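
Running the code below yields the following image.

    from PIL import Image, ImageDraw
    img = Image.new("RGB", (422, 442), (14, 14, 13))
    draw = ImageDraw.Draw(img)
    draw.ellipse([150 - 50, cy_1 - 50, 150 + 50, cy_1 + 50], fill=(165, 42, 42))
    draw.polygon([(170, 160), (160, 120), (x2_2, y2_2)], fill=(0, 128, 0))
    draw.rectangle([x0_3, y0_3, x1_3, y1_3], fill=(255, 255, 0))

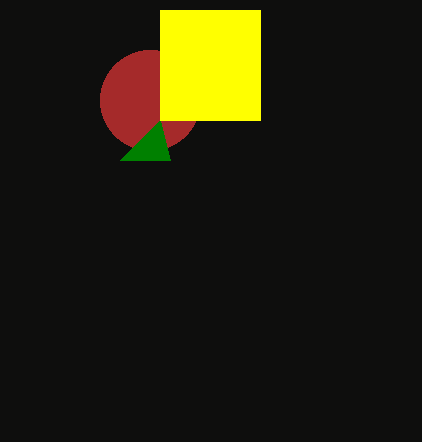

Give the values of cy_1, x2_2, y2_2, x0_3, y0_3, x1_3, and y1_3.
cy_1 = 100
x2_2 = 120
y2_2 = 160
x0_3 = 160
y0_3 = 10
x1_3 = 260
y1_3 = 120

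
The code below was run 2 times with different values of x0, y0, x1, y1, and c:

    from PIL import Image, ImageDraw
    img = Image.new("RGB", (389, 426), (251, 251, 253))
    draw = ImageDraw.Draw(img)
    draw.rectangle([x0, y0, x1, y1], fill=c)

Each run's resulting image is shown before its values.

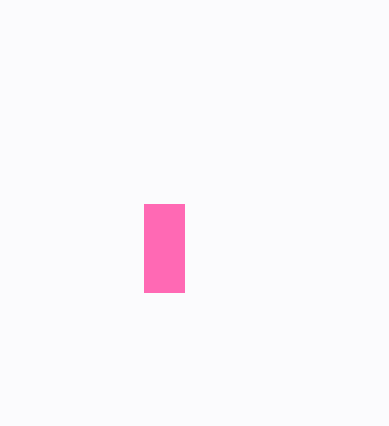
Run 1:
x0 = 144; y0 = 204; x1 = 184; y1 = 292; c = 'hotpink'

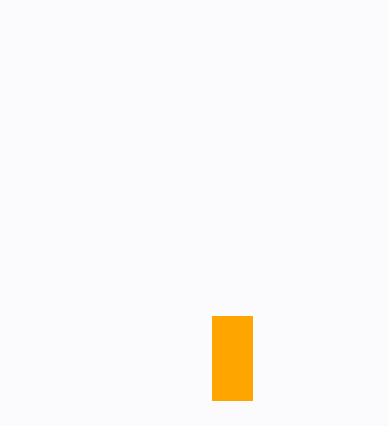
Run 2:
x0 = 212
y0 = 316
x1 = 252
y1 = 400
c = 'orange'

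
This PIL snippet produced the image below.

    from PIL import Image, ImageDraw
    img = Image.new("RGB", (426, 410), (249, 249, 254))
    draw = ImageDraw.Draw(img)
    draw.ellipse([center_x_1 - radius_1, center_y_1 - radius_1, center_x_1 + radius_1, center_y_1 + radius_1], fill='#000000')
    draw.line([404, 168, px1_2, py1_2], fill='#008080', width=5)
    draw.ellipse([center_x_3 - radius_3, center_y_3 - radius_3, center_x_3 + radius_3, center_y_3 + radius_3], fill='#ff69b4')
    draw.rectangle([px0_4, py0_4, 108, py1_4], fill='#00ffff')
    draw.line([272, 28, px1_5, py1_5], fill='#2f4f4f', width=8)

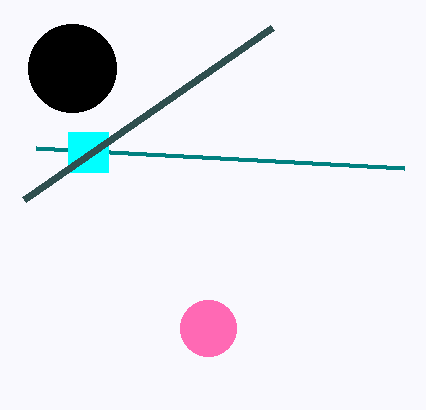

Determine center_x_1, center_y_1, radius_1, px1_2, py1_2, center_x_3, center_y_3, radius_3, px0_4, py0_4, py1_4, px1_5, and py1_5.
center_x_1 = 72, center_y_1 = 68, radius_1 = 44, px1_2 = 36, py1_2 = 148, center_x_3 = 208, center_y_3 = 328, radius_3 = 28, px0_4 = 68, py0_4 = 132, py1_4 = 172, px1_5 = 24, py1_5 = 200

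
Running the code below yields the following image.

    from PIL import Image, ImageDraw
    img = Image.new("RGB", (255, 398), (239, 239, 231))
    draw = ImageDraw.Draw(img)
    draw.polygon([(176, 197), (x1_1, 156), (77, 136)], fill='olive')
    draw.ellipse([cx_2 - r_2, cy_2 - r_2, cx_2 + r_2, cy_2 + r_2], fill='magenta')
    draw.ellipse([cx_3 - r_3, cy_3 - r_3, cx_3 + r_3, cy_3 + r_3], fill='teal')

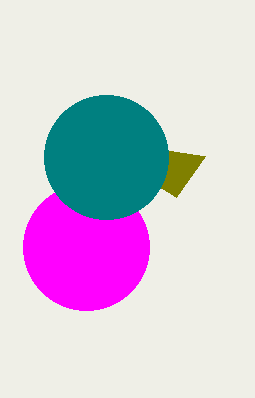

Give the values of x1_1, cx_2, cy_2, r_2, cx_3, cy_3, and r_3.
x1_1 = 205
cx_2 = 86
cy_2 = 247
r_2 = 63
cx_3 = 106
cy_3 = 157
r_3 = 62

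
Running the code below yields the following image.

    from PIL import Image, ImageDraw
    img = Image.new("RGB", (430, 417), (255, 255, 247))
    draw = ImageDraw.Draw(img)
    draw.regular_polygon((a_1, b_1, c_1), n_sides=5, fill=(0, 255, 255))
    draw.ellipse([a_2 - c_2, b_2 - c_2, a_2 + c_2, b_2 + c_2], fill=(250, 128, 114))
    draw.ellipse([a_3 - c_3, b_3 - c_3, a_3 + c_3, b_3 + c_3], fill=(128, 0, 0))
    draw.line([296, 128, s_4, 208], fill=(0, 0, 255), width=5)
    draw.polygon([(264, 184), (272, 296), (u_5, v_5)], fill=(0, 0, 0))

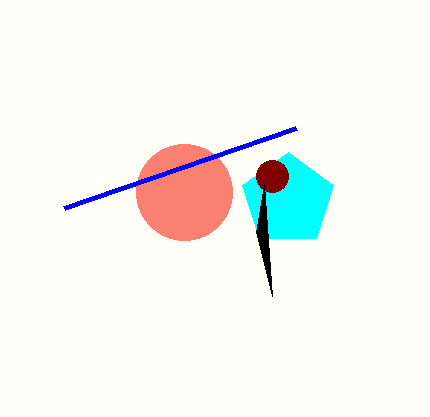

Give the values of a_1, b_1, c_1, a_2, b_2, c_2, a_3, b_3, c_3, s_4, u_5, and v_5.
a_1 = 288
b_1 = 200
c_1 = 48
a_2 = 184
b_2 = 192
c_2 = 48
a_3 = 272
b_3 = 176
c_3 = 16
s_4 = 64
u_5 = 256
v_5 = 232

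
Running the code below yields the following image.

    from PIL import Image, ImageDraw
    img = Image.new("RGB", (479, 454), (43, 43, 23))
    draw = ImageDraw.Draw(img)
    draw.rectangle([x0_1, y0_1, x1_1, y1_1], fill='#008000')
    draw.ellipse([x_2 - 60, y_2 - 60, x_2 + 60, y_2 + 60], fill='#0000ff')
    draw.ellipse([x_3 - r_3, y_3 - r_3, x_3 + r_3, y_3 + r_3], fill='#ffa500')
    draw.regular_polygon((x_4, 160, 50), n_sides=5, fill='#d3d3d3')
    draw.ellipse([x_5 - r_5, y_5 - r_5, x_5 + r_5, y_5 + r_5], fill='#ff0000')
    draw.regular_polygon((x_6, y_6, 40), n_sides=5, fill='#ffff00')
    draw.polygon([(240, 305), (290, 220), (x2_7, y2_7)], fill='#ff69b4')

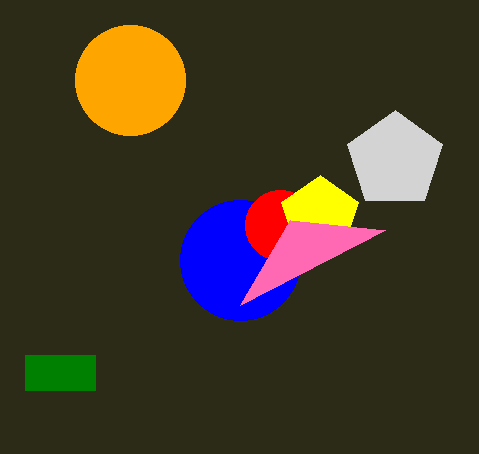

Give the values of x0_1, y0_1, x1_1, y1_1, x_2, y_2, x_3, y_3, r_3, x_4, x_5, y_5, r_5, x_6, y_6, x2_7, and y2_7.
x0_1 = 25
y0_1 = 355
x1_1 = 95
y1_1 = 390
x_2 = 240
y_2 = 260
x_3 = 130
y_3 = 80
r_3 = 55
x_4 = 395
x_5 = 280
y_5 = 225
r_5 = 35
x_6 = 320
y_6 = 215
x2_7 = 385
y2_7 = 230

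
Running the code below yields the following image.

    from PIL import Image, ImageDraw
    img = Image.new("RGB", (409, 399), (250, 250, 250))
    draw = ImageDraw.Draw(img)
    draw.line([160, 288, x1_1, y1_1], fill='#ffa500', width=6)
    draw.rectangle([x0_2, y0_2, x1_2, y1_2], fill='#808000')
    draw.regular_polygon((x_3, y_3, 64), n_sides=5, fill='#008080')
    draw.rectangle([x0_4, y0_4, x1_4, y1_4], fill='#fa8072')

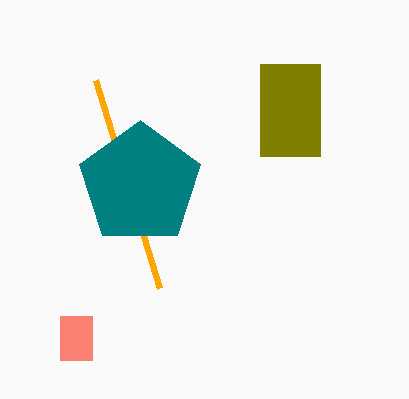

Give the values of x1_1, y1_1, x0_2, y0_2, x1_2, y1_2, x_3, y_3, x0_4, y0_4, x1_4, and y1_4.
x1_1 = 96; y1_1 = 80; x0_2 = 260; y0_2 = 64; x1_2 = 320; y1_2 = 156; x_3 = 140; y_3 = 184; x0_4 = 60; y0_4 = 316; x1_4 = 92; y1_4 = 360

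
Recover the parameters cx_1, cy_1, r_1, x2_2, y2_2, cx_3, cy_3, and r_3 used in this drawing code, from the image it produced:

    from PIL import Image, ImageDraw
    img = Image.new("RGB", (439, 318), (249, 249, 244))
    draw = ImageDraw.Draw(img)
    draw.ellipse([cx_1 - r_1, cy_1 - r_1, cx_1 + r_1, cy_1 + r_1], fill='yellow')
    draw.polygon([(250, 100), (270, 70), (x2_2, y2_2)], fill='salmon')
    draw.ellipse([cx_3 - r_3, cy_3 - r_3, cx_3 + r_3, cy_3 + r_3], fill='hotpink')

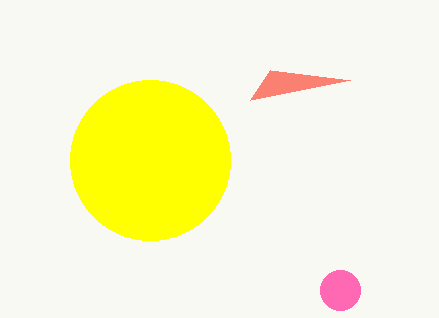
cx_1 = 150
cy_1 = 160
r_1 = 80
x2_2 = 350
y2_2 = 80
cx_3 = 340
cy_3 = 290
r_3 = 20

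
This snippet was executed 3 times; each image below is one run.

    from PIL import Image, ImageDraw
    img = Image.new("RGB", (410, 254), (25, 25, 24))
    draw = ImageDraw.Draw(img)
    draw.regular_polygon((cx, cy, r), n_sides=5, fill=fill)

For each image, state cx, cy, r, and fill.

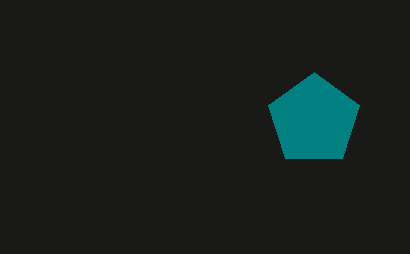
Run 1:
cx = 314; cy = 120; r = 48; fill = 'teal'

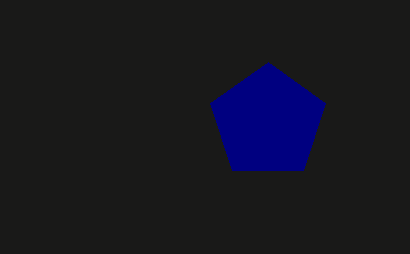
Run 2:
cx = 268; cy = 122; r = 60; fill = 'navy'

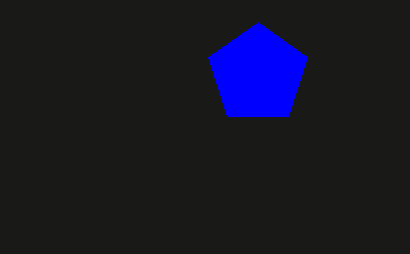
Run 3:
cx = 258; cy = 74; r = 52; fill = 'blue'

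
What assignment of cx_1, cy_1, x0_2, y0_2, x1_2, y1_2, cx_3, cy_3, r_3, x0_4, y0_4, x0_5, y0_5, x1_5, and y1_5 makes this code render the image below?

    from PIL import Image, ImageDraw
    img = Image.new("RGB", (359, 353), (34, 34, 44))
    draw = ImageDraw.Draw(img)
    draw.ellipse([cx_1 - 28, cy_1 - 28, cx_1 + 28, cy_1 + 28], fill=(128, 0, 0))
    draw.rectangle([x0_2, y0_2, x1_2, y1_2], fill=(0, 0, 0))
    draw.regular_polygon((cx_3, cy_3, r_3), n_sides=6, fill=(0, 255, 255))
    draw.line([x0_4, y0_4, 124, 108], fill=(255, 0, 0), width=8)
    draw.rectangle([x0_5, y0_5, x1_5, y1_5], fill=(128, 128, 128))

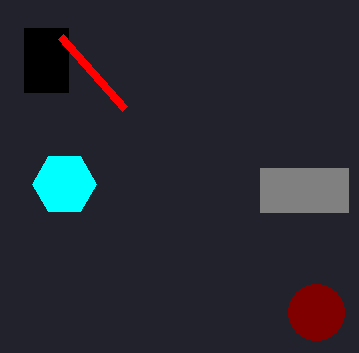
cx_1 = 316
cy_1 = 312
x0_2 = 24
y0_2 = 28
x1_2 = 68
y1_2 = 92
cx_3 = 64
cy_3 = 184
r_3 = 32
x0_4 = 60
y0_4 = 36
x0_5 = 260
y0_5 = 168
x1_5 = 348
y1_5 = 212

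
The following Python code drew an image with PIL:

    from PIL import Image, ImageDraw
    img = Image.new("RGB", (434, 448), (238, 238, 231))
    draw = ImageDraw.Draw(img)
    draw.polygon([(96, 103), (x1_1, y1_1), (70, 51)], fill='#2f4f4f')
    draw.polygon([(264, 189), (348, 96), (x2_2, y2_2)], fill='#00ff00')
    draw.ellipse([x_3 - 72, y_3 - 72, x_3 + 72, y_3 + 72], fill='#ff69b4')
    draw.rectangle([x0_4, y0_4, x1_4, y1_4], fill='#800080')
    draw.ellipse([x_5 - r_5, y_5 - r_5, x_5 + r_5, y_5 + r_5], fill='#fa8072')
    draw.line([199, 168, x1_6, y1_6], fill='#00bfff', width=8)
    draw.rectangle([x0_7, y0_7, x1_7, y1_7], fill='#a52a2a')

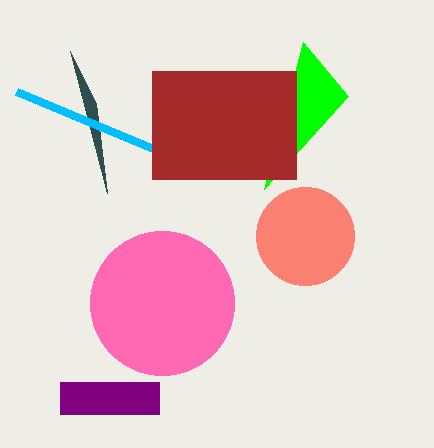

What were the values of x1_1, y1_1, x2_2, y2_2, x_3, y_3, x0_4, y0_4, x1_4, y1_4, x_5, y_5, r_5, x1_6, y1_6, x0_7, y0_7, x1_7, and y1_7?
x1_1 = 107, y1_1 = 193, x2_2 = 303, y2_2 = 42, x_3 = 162, y_3 = 303, x0_4 = 60, y0_4 = 382, x1_4 = 159, y1_4 = 414, x_5 = 305, y_5 = 236, r_5 = 49, x1_6 = 17, y1_6 = 92, x0_7 = 152, y0_7 = 71, x1_7 = 296, y1_7 = 179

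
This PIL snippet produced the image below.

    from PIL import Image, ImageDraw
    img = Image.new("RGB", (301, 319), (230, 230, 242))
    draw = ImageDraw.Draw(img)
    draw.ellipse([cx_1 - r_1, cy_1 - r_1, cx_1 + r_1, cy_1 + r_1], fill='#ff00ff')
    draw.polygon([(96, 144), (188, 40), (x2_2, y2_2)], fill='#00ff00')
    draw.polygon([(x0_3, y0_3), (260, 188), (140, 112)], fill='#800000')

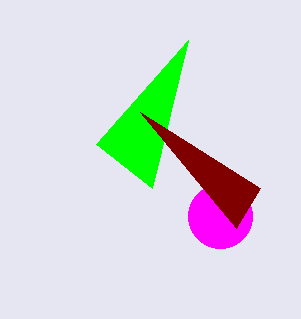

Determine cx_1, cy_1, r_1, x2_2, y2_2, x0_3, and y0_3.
cx_1 = 220
cy_1 = 216
r_1 = 32
x2_2 = 152
y2_2 = 188
x0_3 = 236
y0_3 = 228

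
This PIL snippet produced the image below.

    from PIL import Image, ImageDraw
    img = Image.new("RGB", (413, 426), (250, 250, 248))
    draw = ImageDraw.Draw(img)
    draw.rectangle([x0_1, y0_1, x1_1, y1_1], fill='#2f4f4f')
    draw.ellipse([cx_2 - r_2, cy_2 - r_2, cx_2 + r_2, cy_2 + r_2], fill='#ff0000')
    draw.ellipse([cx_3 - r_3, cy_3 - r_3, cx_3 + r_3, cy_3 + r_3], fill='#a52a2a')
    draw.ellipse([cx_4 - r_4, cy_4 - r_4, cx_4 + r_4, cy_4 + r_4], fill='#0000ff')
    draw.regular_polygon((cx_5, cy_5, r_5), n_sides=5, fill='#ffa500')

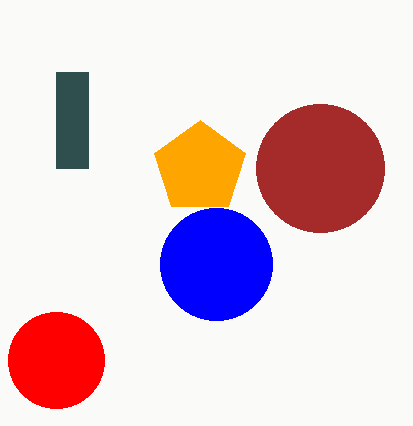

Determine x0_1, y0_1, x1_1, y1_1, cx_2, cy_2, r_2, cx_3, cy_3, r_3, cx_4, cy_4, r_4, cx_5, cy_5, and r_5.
x0_1 = 56; y0_1 = 72; x1_1 = 88; y1_1 = 168; cx_2 = 56; cy_2 = 360; r_2 = 48; cx_3 = 320; cy_3 = 168; r_3 = 64; cx_4 = 216; cy_4 = 264; r_4 = 56; cx_5 = 200; cy_5 = 168; r_5 = 48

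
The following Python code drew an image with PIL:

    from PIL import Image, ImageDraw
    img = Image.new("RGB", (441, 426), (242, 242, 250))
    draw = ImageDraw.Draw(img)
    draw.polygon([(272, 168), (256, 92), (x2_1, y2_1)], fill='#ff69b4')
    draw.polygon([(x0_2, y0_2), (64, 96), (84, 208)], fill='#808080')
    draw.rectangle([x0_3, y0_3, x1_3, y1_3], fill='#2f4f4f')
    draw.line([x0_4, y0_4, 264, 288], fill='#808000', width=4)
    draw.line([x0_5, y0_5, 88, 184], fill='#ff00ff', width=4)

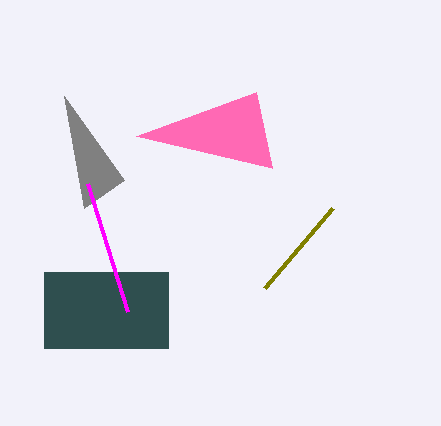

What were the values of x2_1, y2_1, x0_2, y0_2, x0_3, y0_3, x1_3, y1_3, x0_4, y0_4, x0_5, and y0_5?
x2_1 = 136
y2_1 = 136
x0_2 = 124
y0_2 = 180
x0_3 = 44
y0_3 = 272
x1_3 = 168
y1_3 = 348
x0_4 = 332
y0_4 = 208
x0_5 = 128
y0_5 = 312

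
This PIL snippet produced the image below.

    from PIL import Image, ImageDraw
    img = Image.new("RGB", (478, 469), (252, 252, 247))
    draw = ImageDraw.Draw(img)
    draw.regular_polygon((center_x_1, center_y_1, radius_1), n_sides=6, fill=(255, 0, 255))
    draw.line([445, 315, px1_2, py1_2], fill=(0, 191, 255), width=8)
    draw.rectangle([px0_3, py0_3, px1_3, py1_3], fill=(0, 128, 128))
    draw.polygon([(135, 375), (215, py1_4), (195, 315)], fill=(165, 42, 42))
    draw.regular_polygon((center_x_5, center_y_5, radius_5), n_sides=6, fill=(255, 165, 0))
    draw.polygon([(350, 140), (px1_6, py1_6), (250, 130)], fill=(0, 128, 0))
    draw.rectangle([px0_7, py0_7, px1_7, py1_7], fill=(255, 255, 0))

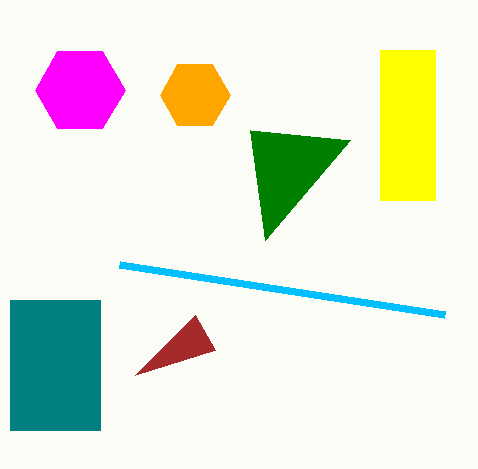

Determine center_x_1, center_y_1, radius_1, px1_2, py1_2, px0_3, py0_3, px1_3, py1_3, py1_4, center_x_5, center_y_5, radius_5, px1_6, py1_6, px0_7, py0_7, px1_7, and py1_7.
center_x_1 = 80, center_y_1 = 90, radius_1 = 45, px1_2 = 120, py1_2 = 265, px0_3 = 10, py0_3 = 300, px1_3 = 100, py1_3 = 430, py1_4 = 350, center_x_5 = 195, center_y_5 = 95, radius_5 = 35, px1_6 = 265, py1_6 = 240, px0_7 = 380, py0_7 = 50, px1_7 = 435, py1_7 = 200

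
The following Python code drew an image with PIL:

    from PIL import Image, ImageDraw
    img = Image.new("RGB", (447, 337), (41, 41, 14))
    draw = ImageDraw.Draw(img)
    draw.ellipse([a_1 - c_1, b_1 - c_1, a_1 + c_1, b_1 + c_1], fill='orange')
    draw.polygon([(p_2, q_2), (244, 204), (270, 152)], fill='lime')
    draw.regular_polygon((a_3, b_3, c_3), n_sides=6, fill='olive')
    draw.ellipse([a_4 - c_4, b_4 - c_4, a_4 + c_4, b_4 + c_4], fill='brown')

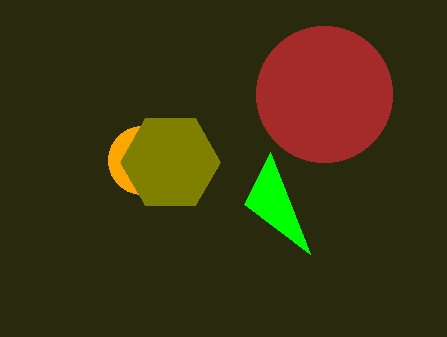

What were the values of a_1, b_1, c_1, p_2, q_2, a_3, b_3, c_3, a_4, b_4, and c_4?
a_1 = 142, b_1 = 160, c_1 = 34, p_2 = 310, q_2 = 254, a_3 = 170, b_3 = 162, c_3 = 50, a_4 = 324, b_4 = 94, c_4 = 68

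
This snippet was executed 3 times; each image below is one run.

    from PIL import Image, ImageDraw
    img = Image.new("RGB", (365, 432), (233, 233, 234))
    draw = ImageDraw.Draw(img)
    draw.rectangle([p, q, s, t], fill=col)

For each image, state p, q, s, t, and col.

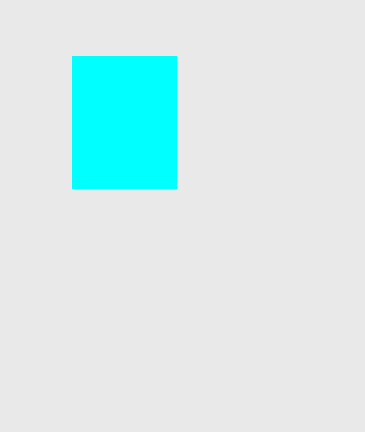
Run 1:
p = 72
q = 56
s = 176
t = 188
col = 'cyan'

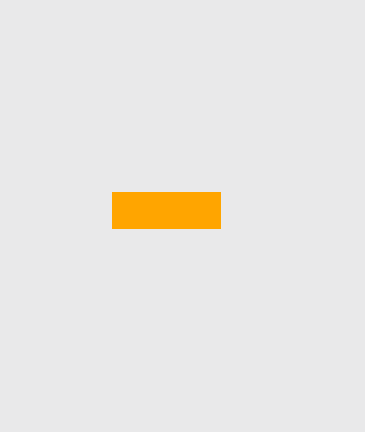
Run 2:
p = 112, q = 192, s = 220, t = 228, col = 'orange'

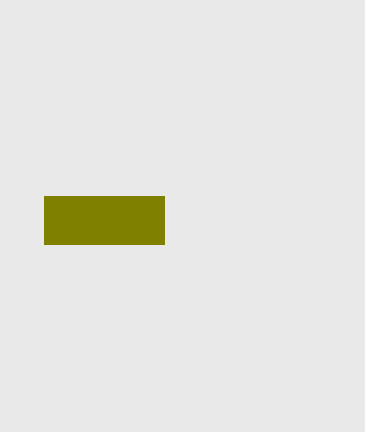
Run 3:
p = 44; q = 196; s = 164; t = 244; col = 'olive'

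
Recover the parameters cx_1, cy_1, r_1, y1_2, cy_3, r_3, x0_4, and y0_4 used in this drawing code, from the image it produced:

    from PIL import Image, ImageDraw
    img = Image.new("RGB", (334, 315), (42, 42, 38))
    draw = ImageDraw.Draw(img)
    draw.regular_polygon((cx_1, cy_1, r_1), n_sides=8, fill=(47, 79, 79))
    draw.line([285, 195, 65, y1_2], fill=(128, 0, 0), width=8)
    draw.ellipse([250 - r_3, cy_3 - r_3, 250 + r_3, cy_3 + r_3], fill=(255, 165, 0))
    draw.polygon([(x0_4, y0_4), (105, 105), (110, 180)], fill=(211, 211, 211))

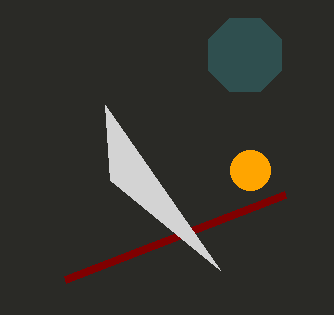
cx_1 = 245
cy_1 = 55
r_1 = 40
y1_2 = 280
cy_3 = 170
r_3 = 20
x0_4 = 220
y0_4 = 270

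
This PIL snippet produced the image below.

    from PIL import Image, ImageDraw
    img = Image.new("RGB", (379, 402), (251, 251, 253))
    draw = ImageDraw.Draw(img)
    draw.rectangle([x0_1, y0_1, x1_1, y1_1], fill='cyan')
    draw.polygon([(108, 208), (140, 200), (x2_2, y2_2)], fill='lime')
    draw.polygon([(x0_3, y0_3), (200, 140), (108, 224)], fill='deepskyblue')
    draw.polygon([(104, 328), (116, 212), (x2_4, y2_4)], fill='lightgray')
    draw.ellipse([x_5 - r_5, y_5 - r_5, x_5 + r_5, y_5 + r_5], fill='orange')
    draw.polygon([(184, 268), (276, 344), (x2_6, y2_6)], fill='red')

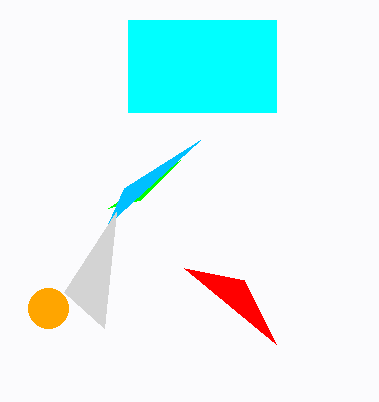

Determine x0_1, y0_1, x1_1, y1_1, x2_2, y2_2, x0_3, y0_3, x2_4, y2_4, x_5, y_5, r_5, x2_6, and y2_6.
x0_1 = 128
y0_1 = 20
x1_1 = 276
y1_1 = 112
x2_2 = 180
y2_2 = 160
x0_3 = 124
y0_3 = 188
x2_4 = 64
y2_4 = 292
x_5 = 48
y_5 = 308
r_5 = 20
x2_6 = 244
y2_6 = 280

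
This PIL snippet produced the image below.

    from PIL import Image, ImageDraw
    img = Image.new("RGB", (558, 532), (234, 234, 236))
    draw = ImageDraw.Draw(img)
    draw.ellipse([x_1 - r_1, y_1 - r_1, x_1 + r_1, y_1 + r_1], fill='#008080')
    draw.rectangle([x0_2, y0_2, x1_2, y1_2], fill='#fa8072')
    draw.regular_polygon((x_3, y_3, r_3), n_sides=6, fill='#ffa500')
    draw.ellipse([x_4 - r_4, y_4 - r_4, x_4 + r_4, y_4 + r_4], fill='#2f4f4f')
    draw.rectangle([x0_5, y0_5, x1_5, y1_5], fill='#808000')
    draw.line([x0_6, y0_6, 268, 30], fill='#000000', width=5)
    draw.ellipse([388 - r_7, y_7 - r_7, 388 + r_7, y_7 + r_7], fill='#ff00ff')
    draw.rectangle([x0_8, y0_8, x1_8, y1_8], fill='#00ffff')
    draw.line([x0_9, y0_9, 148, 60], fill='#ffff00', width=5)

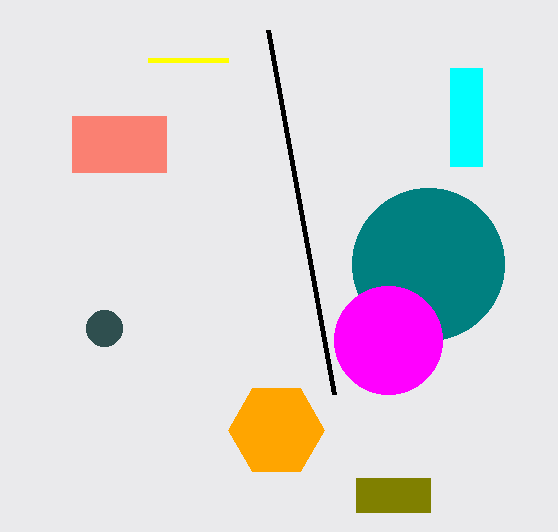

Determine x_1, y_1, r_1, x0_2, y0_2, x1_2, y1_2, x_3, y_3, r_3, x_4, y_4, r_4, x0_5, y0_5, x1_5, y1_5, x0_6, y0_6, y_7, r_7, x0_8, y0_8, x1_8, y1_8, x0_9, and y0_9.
x_1 = 428, y_1 = 264, r_1 = 76, x0_2 = 72, y0_2 = 116, x1_2 = 166, y1_2 = 172, x_3 = 276, y_3 = 430, r_3 = 48, x_4 = 104, y_4 = 328, r_4 = 18, x0_5 = 356, y0_5 = 478, x1_5 = 430, y1_5 = 512, x0_6 = 334, y0_6 = 394, y_7 = 340, r_7 = 54, x0_8 = 450, y0_8 = 68, x1_8 = 482, y1_8 = 166, x0_9 = 228, y0_9 = 60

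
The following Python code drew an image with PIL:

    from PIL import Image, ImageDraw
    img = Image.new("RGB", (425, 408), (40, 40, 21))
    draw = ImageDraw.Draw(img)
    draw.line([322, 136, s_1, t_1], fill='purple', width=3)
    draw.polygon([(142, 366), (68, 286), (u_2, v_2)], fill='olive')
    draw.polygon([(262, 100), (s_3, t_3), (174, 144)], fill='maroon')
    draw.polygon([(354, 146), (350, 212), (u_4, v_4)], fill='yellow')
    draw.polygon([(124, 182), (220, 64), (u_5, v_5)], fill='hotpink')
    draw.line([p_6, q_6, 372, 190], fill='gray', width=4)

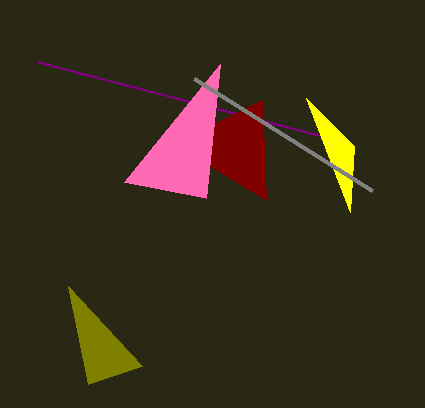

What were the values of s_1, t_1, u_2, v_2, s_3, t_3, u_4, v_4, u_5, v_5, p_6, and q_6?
s_1 = 38
t_1 = 62
u_2 = 88
v_2 = 384
s_3 = 266
t_3 = 200
u_4 = 306
v_4 = 98
u_5 = 206
v_5 = 198
p_6 = 194
q_6 = 78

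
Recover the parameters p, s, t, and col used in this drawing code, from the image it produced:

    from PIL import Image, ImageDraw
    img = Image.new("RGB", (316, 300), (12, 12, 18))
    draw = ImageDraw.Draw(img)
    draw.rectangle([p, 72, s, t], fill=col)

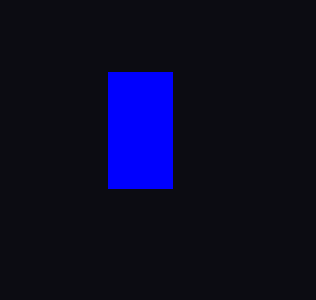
p = 108, s = 172, t = 188, col = 'blue'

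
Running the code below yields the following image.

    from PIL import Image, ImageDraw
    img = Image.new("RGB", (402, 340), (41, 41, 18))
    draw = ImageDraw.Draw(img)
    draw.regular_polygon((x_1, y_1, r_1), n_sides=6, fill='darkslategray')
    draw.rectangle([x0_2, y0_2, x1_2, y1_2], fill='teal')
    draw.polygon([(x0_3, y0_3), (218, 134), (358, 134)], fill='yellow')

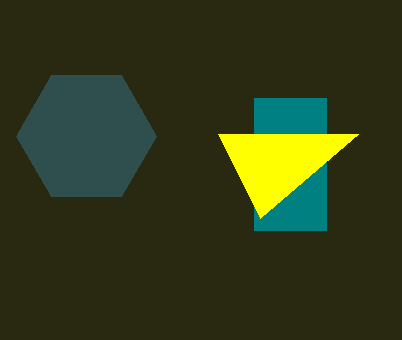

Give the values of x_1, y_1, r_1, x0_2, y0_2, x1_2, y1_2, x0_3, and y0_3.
x_1 = 86; y_1 = 136; r_1 = 70; x0_2 = 254; y0_2 = 98; x1_2 = 326; y1_2 = 230; x0_3 = 260; y0_3 = 218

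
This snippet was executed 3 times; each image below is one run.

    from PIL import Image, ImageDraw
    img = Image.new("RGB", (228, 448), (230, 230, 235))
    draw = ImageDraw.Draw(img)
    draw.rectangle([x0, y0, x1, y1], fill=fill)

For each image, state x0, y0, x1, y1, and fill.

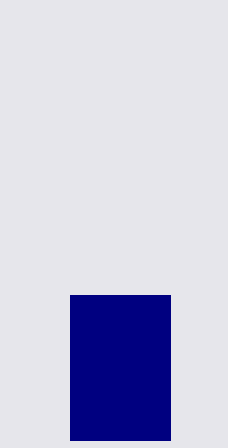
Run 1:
x0 = 70; y0 = 295; x1 = 170; y1 = 440; fill = 'navy'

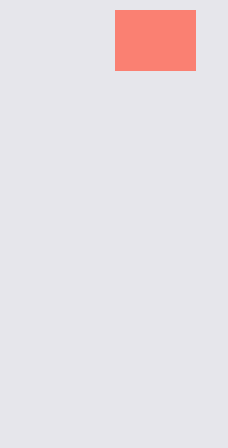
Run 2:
x0 = 115; y0 = 10; x1 = 195; y1 = 70; fill = 'salmon'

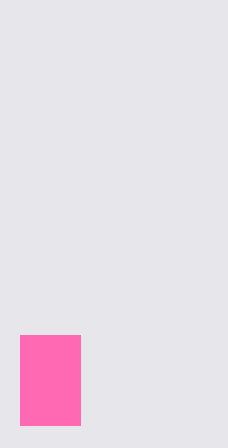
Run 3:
x0 = 20, y0 = 335, x1 = 80, y1 = 425, fill = 'hotpink'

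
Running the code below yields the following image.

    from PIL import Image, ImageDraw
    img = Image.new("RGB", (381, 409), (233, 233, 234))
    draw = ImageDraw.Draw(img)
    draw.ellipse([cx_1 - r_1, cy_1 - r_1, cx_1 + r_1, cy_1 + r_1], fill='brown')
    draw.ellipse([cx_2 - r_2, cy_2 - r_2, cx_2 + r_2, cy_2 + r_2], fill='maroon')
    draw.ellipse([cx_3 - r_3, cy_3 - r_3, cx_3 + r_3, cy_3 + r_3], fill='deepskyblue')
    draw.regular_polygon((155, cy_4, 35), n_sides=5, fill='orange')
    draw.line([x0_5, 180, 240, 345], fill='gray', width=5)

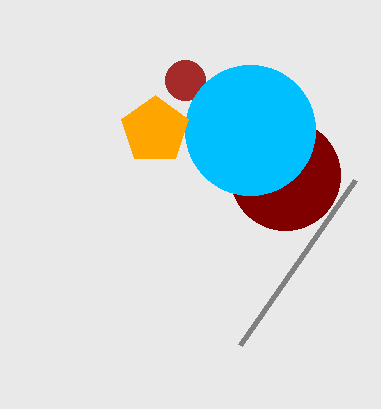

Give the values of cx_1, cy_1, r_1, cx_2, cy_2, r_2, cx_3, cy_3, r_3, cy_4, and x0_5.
cx_1 = 185
cy_1 = 80
r_1 = 20
cx_2 = 285
cy_2 = 175
r_2 = 55
cx_3 = 250
cy_3 = 130
r_3 = 65
cy_4 = 130
x0_5 = 355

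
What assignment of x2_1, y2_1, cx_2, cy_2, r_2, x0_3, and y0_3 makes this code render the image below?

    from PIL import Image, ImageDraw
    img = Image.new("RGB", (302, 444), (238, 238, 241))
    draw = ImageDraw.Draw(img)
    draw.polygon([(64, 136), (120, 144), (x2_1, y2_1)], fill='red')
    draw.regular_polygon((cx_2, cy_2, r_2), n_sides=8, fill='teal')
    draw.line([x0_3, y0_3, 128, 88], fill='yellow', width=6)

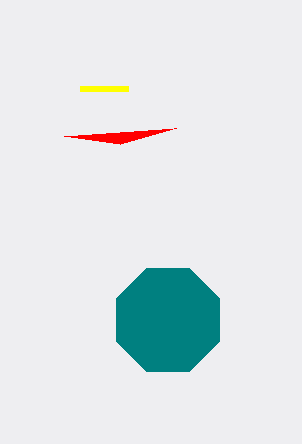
x2_1 = 176; y2_1 = 128; cx_2 = 168; cy_2 = 320; r_2 = 56; x0_3 = 80; y0_3 = 88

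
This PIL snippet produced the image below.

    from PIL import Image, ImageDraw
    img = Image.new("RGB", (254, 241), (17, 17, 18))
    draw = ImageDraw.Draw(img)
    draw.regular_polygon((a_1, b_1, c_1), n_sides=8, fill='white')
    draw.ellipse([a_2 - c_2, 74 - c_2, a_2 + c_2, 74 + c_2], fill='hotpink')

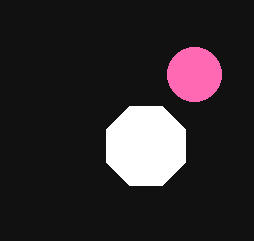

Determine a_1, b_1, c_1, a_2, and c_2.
a_1 = 146
b_1 = 146
c_1 = 43
a_2 = 194
c_2 = 27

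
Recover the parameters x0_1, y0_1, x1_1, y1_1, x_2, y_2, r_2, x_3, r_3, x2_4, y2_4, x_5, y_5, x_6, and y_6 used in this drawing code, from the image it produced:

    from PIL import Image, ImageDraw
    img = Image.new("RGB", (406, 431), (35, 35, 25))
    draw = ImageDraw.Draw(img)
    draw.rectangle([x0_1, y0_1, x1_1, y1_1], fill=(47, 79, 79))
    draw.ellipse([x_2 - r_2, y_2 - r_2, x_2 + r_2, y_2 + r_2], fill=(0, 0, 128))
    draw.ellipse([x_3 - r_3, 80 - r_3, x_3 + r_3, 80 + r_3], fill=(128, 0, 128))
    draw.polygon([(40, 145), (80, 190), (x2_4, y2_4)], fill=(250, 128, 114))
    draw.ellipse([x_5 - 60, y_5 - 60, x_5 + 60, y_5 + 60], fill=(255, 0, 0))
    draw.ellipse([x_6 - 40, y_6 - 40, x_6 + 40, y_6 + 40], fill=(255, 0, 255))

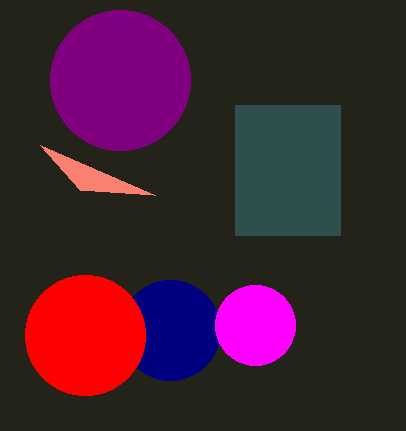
x0_1 = 235, y0_1 = 105, x1_1 = 340, y1_1 = 235, x_2 = 170, y_2 = 330, r_2 = 50, x_3 = 120, r_3 = 70, x2_4 = 155, y2_4 = 195, x_5 = 85, y_5 = 335, x_6 = 255, y_6 = 325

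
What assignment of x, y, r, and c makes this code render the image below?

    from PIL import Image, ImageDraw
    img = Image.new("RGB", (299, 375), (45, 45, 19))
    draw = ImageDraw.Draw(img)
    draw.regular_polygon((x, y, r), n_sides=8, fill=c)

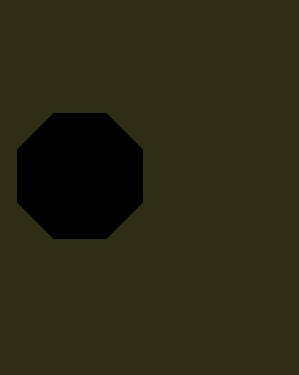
x = 80; y = 176; r = 68; c = 'black'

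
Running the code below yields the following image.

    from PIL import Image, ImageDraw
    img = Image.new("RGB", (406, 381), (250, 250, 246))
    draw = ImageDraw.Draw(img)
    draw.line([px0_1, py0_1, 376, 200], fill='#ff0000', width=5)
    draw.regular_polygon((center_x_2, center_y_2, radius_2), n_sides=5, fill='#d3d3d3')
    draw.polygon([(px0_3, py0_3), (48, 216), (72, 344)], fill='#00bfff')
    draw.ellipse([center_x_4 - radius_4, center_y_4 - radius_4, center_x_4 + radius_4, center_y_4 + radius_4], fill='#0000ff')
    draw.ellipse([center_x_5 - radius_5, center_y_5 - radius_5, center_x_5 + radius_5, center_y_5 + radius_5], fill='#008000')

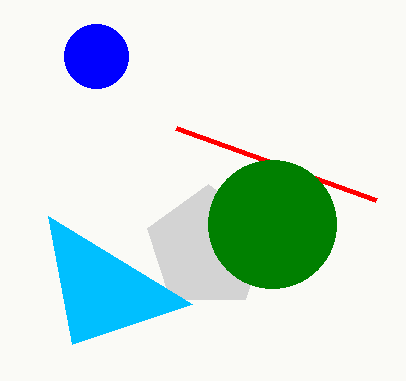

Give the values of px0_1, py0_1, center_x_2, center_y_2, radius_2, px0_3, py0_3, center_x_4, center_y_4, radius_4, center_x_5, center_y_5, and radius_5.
px0_1 = 176
py0_1 = 128
center_x_2 = 208
center_y_2 = 248
radius_2 = 64
px0_3 = 192
py0_3 = 304
center_x_4 = 96
center_y_4 = 56
radius_4 = 32
center_x_5 = 272
center_y_5 = 224
radius_5 = 64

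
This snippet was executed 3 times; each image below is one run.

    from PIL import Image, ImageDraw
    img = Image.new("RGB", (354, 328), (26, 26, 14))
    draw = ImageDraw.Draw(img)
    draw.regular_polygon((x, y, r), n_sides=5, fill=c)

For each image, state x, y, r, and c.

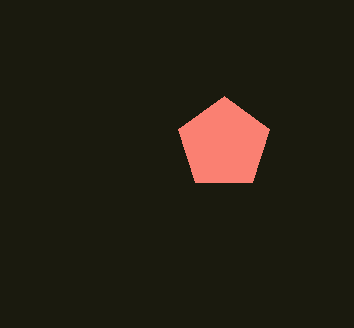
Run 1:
x = 224; y = 144; r = 48; c = 'salmon'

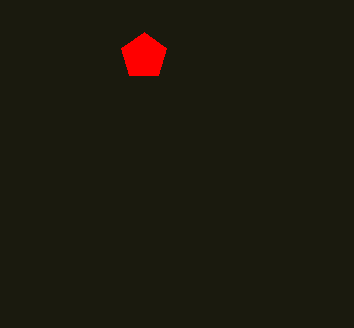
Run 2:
x = 144
y = 56
r = 24
c = 'red'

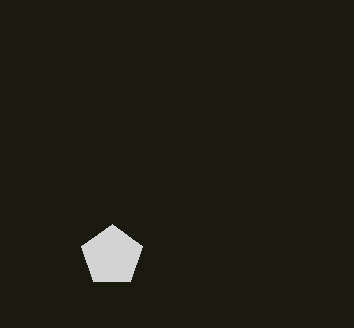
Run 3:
x = 112
y = 256
r = 32
c = 'lightgray'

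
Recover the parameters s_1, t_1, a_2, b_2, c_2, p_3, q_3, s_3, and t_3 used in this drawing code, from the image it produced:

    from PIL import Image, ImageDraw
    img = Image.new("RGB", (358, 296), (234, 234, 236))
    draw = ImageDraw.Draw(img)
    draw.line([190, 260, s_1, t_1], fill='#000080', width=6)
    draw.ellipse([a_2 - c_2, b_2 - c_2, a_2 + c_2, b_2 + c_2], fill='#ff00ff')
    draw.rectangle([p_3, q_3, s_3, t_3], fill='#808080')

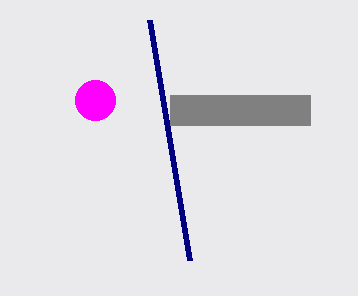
s_1 = 150; t_1 = 20; a_2 = 95; b_2 = 100; c_2 = 20; p_3 = 170; q_3 = 95; s_3 = 310; t_3 = 125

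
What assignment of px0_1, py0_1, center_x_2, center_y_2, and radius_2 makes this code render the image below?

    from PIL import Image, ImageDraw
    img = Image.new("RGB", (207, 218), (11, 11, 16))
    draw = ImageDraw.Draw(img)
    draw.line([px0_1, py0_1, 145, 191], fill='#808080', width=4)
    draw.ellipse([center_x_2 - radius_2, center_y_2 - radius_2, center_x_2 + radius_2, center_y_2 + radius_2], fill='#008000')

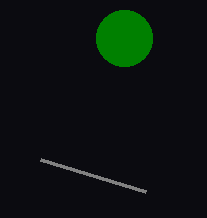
px0_1 = 40; py0_1 = 159; center_x_2 = 124; center_y_2 = 38; radius_2 = 28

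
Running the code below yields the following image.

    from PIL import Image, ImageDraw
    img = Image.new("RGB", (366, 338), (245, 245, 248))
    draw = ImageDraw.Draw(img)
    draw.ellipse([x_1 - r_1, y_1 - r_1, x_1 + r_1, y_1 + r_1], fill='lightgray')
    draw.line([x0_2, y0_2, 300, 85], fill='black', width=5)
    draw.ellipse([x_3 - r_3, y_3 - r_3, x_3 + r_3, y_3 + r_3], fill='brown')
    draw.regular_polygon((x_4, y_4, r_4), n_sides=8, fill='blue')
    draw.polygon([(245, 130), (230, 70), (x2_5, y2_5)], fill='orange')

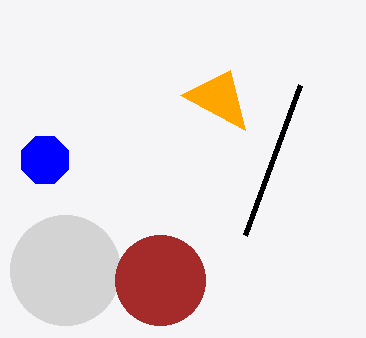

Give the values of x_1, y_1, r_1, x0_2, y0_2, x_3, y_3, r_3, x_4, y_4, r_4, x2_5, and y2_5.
x_1 = 65; y_1 = 270; r_1 = 55; x0_2 = 245; y0_2 = 235; x_3 = 160; y_3 = 280; r_3 = 45; x_4 = 45; y_4 = 160; r_4 = 25; x2_5 = 180; y2_5 = 95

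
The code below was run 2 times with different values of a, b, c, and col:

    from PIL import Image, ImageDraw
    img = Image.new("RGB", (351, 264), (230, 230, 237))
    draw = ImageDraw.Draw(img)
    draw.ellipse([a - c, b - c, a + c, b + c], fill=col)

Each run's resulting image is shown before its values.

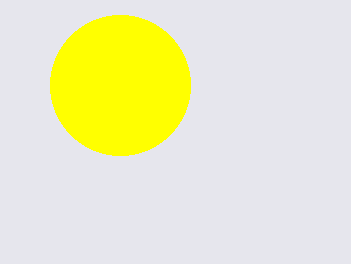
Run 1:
a = 120
b = 85
c = 70
col = 'yellow'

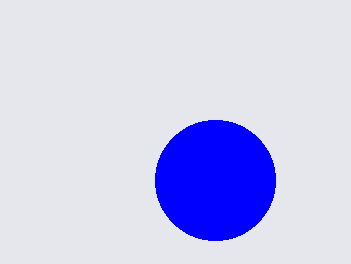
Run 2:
a = 215, b = 180, c = 60, col = 'blue'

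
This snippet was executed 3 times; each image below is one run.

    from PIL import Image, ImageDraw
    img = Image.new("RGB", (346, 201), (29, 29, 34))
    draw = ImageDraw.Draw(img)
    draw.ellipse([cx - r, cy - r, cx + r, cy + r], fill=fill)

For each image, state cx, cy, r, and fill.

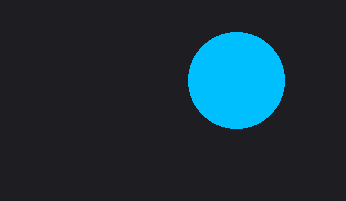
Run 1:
cx = 236, cy = 80, r = 48, fill = 'deepskyblue'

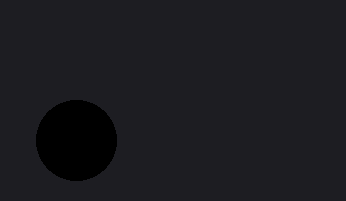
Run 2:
cx = 76, cy = 140, r = 40, fill = 'black'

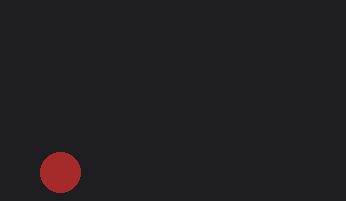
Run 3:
cx = 60, cy = 172, r = 20, fill = 'brown'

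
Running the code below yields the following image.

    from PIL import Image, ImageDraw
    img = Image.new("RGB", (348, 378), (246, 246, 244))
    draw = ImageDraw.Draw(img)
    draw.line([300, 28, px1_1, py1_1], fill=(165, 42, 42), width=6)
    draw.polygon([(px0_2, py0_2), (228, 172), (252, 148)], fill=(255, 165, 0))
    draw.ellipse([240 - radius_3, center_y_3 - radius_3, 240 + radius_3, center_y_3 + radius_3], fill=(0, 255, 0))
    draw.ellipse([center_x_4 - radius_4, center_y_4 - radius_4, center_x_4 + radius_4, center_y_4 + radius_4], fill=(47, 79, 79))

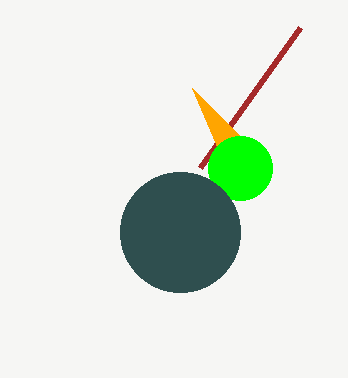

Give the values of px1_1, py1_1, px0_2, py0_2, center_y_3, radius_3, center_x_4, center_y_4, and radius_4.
px1_1 = 200; py1_1 = 168; px0_2 = 192; py0_2 = 88; center_y_3 = 168; radius_3 = 32; center_x_4 = 180; center_y_4 = 232; radius_4 = 60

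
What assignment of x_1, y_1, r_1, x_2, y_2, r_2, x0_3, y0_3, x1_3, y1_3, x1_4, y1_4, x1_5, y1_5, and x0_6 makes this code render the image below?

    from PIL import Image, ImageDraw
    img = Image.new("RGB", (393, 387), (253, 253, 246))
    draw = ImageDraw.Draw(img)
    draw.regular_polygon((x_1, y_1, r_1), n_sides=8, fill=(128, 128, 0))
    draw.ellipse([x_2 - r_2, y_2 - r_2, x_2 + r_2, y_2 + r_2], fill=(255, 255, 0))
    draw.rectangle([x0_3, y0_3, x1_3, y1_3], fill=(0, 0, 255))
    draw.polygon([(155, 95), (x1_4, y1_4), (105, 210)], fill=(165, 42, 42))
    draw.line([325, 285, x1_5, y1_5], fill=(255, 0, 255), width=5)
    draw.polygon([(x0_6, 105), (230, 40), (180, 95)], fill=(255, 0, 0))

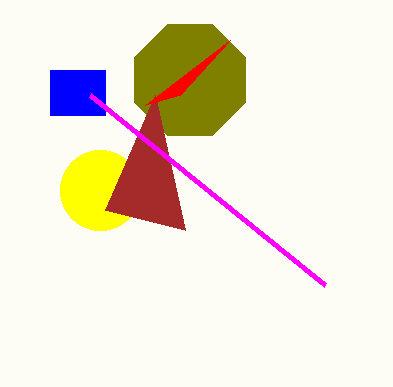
x_1 = 190; y_1 = 80; r_1 = 60; x_2 = 100; y_2 = 190; r_2 = 40; x0_3 = 50; y0_3 = 70; x1_3 = 105; y1_3 = 115; x1_4 = 185; y1_4 = 230; x1_5 = 90; y1_5 = 95; x0_6 = 145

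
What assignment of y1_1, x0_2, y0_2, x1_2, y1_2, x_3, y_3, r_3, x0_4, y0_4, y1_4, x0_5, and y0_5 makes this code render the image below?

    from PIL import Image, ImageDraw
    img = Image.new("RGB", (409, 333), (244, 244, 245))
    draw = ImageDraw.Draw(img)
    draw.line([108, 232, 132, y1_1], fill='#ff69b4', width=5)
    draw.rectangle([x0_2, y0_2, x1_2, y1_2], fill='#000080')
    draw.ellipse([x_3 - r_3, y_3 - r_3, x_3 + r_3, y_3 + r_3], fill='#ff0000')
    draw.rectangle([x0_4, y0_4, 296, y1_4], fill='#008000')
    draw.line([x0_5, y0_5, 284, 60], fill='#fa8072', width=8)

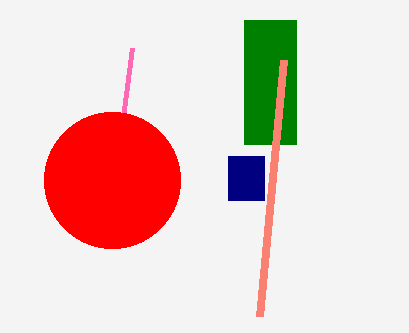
y1_1 = 48; x0_2 = 228; y0_2 = 156; x1_2 = 264; y1_2 = 200; x_3 = 112; y_3 = 180; r_3 = 68; x0_4 = 244; y0_4 = 20; y1_4 = 144; x0_5 = 260; y0_5 = 316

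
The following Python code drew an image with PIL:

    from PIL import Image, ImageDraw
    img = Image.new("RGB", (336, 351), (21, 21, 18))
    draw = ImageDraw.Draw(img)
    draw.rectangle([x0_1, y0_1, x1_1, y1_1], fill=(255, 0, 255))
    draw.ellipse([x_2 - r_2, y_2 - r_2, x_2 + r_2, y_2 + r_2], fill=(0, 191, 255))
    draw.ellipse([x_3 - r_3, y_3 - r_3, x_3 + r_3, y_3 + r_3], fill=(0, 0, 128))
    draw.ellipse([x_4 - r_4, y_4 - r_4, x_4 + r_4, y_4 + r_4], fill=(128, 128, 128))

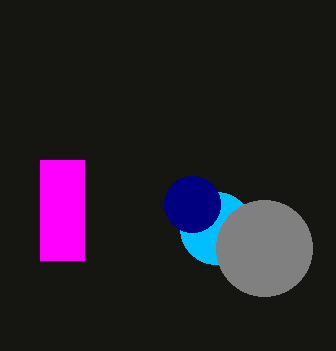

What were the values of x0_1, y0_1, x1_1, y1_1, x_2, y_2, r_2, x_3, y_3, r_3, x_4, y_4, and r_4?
x0_1 = 40; y0_1 = 160; x1_1 = 84; y1_1 = 260; x_2 = 216; y_2 = 228; r_2 = 36; x_3 = 192; y_3 = 204; r_3 = 28; x_4 = 264; y_4 = 248; r_4 = 48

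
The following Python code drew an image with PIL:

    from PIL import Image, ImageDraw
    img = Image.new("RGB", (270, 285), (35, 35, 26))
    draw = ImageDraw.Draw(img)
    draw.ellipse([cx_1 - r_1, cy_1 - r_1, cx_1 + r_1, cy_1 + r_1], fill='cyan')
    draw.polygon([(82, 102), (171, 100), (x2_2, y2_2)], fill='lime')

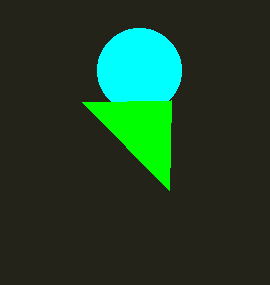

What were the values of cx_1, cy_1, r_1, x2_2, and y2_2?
cx_1 = 139
cy_1 = 70
r_1 = 42
x2_2 = 169
y2_2 = 190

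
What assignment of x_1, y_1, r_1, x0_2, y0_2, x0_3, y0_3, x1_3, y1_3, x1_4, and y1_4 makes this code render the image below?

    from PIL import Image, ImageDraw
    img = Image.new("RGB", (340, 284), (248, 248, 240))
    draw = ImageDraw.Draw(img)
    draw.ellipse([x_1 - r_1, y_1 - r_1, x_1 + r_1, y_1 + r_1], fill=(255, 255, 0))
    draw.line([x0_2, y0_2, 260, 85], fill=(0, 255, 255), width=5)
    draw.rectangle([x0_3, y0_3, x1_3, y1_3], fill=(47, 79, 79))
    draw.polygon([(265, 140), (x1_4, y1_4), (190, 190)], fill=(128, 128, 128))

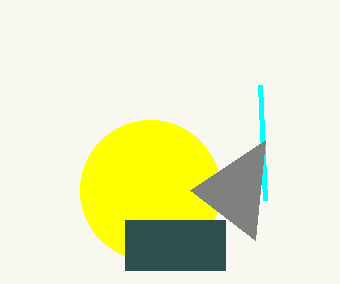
x_1 = 150
y_1 = 190
r_1 = 70
x0_2 = 265
y0_2 = 200
x0_3 = 125
y0_3 = 220
x1_3 = 225
y1_3 = 270
x1_4 = 255
y1_4 = 240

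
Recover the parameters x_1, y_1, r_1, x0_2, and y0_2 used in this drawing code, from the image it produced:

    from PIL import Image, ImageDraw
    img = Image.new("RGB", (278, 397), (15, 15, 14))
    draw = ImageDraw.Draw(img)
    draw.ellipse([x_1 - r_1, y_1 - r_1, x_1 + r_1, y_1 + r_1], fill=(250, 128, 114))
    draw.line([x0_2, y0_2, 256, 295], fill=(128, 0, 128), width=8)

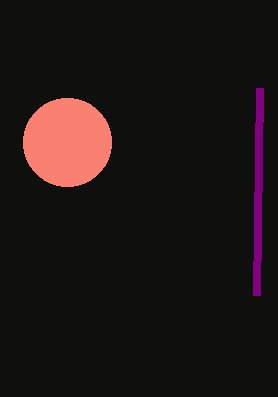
x_1 = 67; y_1 = 142; r_1 = 44; x0_2 = 259; y0_2 = 88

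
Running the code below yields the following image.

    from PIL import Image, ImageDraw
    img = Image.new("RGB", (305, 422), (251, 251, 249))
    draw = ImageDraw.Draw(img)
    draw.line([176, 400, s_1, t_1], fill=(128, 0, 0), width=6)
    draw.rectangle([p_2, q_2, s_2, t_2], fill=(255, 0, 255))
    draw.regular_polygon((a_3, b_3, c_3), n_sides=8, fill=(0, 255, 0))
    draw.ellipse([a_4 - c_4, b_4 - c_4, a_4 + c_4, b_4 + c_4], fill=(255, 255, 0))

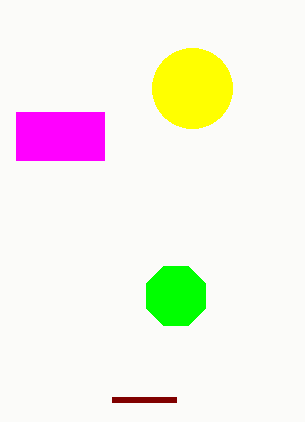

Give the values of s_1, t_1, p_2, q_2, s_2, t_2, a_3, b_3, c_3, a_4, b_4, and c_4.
s_1 = 112, t_1 = 400, p_2 = 16, q_2 = 112, s_2 = 104, t_2 = 160, a_3 = 176, b_3 = 296, c_3 = 32, a_4 = 192, b_4 = 88, c_4 = 40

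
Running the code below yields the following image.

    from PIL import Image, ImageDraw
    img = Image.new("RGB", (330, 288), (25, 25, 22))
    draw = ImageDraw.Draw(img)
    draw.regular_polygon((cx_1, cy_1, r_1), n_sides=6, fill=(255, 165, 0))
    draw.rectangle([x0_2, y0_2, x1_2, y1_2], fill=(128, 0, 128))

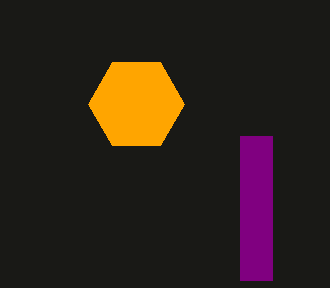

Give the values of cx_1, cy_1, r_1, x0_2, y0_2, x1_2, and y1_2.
cx_1 = 136, cy_1 = 104, r_1 = 48, x0_2 = 240, y0_2 = 136, x1_2 = 272, y1_2 = 280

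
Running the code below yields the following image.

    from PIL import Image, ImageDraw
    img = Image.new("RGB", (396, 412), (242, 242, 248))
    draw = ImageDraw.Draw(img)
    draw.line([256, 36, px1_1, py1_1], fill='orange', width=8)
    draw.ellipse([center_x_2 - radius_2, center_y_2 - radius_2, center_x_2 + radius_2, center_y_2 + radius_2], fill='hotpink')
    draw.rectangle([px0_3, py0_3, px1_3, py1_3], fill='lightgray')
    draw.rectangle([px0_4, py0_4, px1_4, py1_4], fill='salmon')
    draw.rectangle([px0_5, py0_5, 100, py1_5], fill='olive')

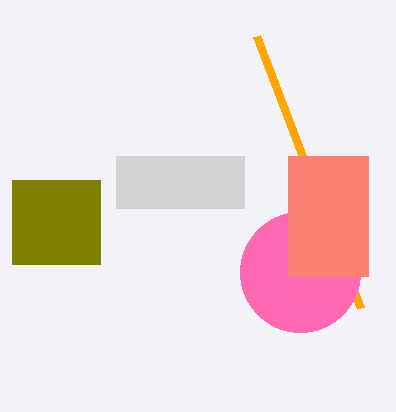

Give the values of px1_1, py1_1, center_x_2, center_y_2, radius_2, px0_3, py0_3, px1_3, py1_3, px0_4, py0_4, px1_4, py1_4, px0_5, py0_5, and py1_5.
px1_1 = 360; py1_1 = 308; center_x_2 = 300; center_y_2 = 272; radius_2 = 60; px0_3 = 116; py0_3 = 156; px1_3 = 244; py1_3 = 208; px0_4 = 288; py0_4 = 156; px1_4 = 368; py1_4 = 276; px0_5 = 12; py0_5 = 180; py1_5 = 264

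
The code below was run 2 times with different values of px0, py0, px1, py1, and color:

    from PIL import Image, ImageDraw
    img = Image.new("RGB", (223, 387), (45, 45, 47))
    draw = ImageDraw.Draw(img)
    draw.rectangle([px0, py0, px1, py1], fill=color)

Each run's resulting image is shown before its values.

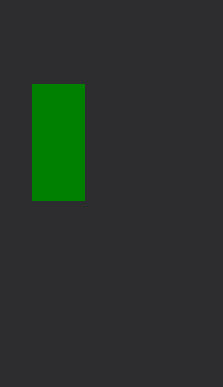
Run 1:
px0 = 32, py0 = 84, px1 = 84, py1 = 200, color = 'green'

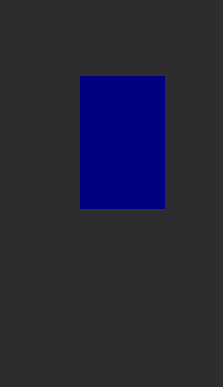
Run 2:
px0 = 80, py0 = 76, px1 = 164, py1 = 208, color = 'navy'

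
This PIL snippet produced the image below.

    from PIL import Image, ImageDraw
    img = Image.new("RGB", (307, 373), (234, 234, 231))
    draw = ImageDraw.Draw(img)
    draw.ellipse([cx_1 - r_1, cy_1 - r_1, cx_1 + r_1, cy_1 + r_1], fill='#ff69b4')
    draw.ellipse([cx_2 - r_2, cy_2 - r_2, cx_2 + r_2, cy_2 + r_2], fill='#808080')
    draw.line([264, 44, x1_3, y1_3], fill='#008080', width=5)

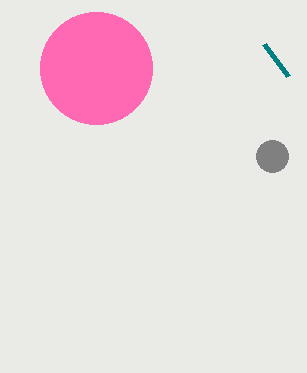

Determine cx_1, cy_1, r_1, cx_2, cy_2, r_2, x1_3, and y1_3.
cx_1 = 96; cy_1 = 68; r_1 = 56; cx_2 = 272; cy_2 = 156; r_2 = 16; x1_3 = 288; y1_3 = 76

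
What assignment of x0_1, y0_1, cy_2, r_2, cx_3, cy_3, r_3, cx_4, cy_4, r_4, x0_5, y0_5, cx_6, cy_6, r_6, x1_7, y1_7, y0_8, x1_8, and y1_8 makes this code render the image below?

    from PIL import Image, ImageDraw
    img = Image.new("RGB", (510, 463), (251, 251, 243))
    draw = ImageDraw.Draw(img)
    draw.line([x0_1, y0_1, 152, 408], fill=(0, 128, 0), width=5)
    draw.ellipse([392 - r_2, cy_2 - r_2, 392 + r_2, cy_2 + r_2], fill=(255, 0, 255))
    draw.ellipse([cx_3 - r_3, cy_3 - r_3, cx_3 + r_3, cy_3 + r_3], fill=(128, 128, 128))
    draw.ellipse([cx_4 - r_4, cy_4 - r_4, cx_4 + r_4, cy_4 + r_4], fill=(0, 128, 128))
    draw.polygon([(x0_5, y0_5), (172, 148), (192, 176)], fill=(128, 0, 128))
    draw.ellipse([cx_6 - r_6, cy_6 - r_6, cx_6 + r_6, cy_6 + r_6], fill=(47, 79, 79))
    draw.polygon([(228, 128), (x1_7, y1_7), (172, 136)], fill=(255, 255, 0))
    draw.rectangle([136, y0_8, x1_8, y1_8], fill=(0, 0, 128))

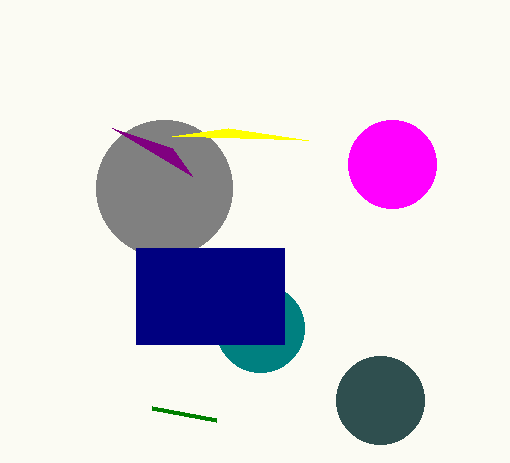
x0_1 = 216
y0_1 = 420
cy_2 = 164
r_2 = 44
cx_3 = 164
cy_3 = 188
r_3 = 68
cx_4 = 260
cy_4 = 328
r_4 = 44
x0_5 = 112
y0_5 = 128
cx_6 = 380
cy_6 = 400
r_6 = 44
x1_7 = 308
y1_7 = 140
y0_8 = 248
x1_8 = 284
y1_8 = 344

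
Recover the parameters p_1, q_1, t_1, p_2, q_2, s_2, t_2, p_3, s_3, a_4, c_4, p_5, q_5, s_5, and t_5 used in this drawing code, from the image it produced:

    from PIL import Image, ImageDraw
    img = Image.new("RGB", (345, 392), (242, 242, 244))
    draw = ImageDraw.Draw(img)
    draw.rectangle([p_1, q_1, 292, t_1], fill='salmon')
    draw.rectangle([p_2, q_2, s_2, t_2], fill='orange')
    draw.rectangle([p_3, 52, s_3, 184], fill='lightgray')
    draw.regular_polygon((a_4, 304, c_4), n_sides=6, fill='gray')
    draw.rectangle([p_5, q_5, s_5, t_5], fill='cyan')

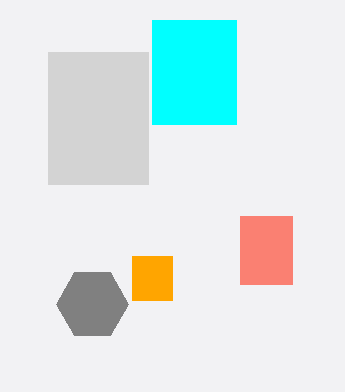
p_1 = 240, q_1 = 216, t_1 = 284, p_2 = 132, q_2 = 256, s_2 = 172, t_2 = 300, p_3 = 48, s_3 = 148, a_4 = 92, c_4 = 36, p_5 = 152, q_5 = 20, s_5 = 236, t_5 = 124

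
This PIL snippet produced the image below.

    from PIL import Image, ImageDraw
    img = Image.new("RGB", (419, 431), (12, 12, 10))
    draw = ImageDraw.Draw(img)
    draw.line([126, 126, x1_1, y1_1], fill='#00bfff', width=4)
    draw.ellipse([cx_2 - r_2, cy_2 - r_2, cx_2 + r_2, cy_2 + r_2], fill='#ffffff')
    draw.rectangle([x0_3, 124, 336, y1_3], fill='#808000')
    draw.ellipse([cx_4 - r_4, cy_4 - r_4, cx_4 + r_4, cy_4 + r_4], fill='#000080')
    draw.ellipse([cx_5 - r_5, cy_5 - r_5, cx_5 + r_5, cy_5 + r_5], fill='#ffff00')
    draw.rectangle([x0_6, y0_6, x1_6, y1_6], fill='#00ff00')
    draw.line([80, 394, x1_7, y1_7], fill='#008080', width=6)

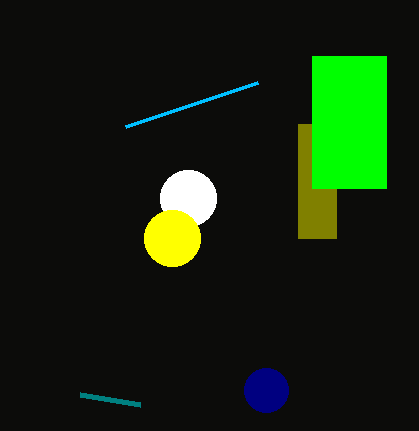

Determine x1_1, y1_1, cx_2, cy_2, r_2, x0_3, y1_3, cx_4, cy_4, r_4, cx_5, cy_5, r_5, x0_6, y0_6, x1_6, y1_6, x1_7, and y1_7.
x1_1 = 258; y1_1 = 82; cx_2 = 188; cy_2 = 198; r_2 = 28; x0_3 = 298; y1_3 = 238; cx_4 = 266; cy_4 = 390; r_4 = 22; cx_5 = 172; cy_5 = 238; r_5 = 28; x0_6 = 312; y0_6 = 56; x1_6 = 386; y1_6 = 188; x1_7 = 140; y1_7 = 404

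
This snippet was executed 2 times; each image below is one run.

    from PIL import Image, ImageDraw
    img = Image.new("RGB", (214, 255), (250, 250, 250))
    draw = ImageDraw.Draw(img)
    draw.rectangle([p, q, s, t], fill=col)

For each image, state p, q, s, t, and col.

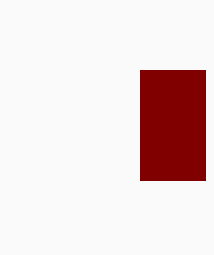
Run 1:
p = 140, q = 70, s = 205, t = 180, col = 'maroon'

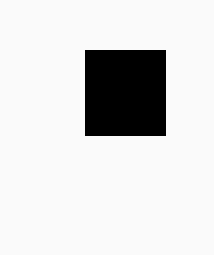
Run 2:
p = 85
q = 50
s = 165
t = 135
col = 'black'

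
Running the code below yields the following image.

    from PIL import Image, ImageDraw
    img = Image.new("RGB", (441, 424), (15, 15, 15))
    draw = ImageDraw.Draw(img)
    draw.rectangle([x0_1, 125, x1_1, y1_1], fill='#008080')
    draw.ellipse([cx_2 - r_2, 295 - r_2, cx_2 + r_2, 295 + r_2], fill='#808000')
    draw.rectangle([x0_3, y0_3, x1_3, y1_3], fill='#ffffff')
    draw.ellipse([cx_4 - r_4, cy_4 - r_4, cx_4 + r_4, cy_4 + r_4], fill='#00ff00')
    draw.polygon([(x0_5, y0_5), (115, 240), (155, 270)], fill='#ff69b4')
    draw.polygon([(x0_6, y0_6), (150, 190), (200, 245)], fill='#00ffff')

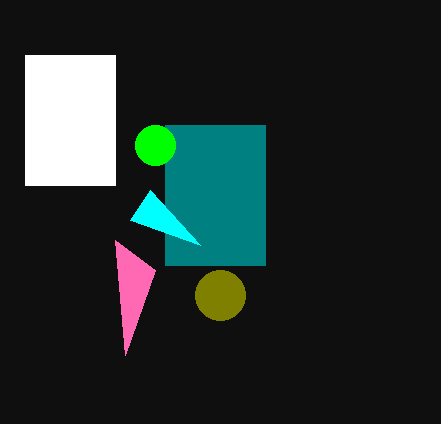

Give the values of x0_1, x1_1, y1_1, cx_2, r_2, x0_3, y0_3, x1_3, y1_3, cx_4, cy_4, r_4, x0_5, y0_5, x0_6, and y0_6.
x0_1 = 165, x1_1 = 265, y1_1 = 265, cx_2 = 220, r_2 = 25, x0_3 = 25, y0_3 = 55, x1_3 = 115, y1_3 = 185, cx_4 = 155, cy_4 = 145, r_4 = 20, x0_5 = 125, y0_5 = 355, x0_6 = 130, y0_6 = 220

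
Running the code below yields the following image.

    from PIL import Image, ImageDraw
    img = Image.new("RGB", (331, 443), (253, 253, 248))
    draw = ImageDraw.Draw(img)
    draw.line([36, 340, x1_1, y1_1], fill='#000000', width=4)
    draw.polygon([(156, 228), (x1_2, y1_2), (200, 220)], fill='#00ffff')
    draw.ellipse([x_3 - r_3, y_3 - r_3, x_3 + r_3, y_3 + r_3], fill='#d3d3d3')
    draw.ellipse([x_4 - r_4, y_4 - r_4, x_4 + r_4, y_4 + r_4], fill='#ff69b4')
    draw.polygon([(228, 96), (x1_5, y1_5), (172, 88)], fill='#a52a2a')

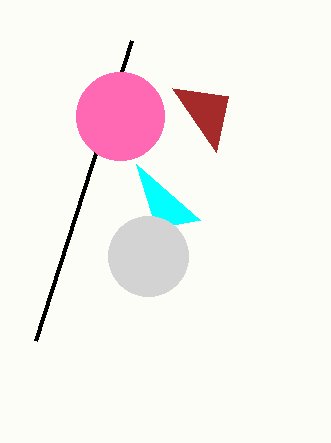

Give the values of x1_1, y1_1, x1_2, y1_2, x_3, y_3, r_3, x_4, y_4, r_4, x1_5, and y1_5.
x1_1 = 132
y1_1 = 40
x1_2 = 136
y1_2 = 164
x_3 = 148
y_3 = 256
r_3 = 40
x_4 = 120
y_4 = 116
r_4 = 44
x1_5 = 216
y1_5 = 152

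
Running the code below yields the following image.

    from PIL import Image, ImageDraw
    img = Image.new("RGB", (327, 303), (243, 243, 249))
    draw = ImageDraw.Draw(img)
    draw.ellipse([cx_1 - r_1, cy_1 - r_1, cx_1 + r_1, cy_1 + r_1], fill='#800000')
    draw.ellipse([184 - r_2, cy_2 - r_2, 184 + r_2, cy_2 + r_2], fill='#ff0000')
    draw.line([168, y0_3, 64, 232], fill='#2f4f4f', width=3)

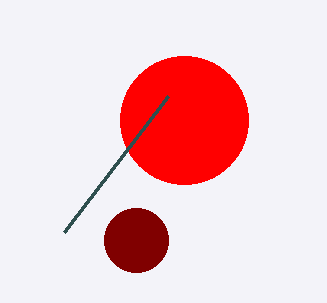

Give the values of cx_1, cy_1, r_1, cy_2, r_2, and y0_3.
cx_1 = 136; cy_1 = 240; r_1 = 32; cy_2 = 120; r_2 = 64; y0_3 = 96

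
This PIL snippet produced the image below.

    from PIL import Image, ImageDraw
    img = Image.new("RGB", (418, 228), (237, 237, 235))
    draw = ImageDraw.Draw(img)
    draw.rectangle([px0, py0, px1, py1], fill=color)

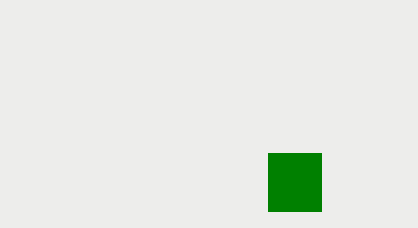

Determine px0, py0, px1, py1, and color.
px0 = 268
py0 = 153
px1 = 321
py1 = 211
color = 'green'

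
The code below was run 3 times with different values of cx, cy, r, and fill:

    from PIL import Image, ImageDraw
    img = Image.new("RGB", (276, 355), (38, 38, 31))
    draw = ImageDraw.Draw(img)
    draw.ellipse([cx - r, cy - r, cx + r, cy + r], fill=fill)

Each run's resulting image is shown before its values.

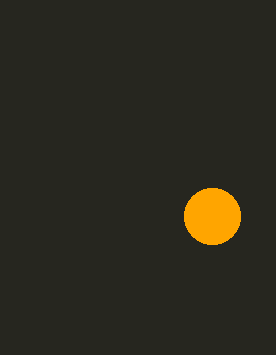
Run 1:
cx = 212, cy = 216, r = 28, fill = 'orange'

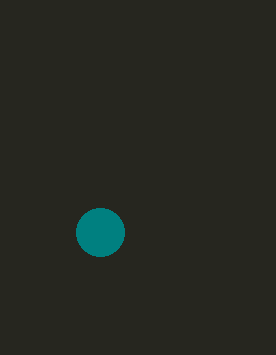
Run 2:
cx = 100; cy = 232; r = 24; fill = 'teal'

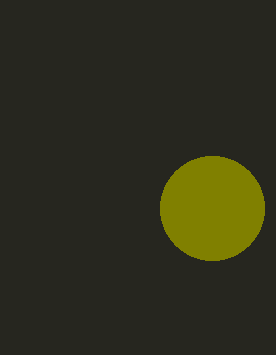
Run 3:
cx = 212, cy = 208, r = 52, fill = 'olive'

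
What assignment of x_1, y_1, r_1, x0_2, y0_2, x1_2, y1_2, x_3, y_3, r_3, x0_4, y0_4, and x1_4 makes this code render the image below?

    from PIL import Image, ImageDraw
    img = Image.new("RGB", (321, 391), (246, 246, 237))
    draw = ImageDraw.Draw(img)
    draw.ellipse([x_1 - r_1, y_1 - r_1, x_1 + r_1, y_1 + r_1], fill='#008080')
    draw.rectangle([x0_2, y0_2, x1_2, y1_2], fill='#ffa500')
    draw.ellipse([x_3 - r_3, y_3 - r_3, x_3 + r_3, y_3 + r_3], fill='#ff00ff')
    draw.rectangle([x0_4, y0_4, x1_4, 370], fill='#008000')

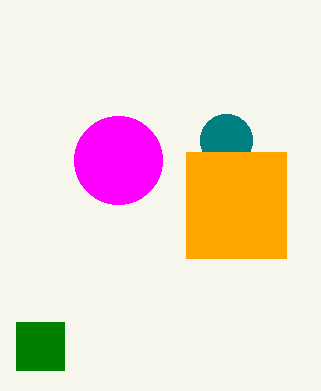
x_1 = 226; y_1 = 140; r_1 = 26; x0_2 = 186; y0_2 = 152; x1_2 = 286; y1_2 = 258; x_3 = 118; y_3 = 160; r_3 = 44; x0_4 = 16; y0_4 = 322; x1_4 = 64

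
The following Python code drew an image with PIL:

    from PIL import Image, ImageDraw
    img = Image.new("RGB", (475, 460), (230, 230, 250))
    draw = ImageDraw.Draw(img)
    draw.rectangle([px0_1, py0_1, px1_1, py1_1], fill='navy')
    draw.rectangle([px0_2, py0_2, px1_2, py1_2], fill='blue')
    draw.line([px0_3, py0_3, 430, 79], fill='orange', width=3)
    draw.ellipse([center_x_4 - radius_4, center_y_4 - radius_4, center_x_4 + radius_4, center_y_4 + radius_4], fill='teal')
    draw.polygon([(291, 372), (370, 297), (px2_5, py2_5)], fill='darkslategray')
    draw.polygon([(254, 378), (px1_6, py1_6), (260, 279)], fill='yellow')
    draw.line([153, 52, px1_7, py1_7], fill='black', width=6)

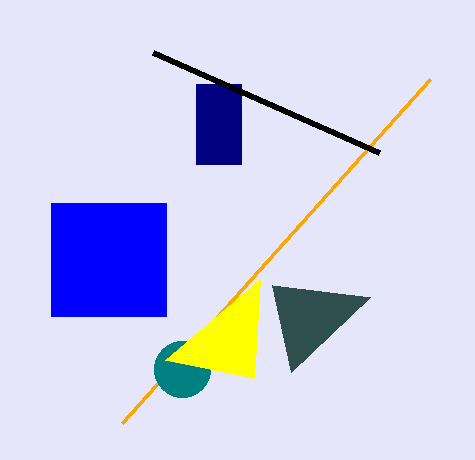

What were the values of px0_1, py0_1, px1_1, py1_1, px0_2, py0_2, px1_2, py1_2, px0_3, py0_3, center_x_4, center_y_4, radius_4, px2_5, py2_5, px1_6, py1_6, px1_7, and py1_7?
px0_1 = 196
py0_1 = 84
px1_1 = 241
py1_1 = 164
px0_2 = 51
py0_2 = 203
px1_2 = 166
py1_2 = 316
px0_3 = 122
py0_3 = 423
center_x_4 = 182
center_y_4 = 369
radius_4 = 28
px2_5 = 272
py2_5 = 285
px1_6 = 165
py1_6 = 360
px1_7 = 379
py1_7 = 152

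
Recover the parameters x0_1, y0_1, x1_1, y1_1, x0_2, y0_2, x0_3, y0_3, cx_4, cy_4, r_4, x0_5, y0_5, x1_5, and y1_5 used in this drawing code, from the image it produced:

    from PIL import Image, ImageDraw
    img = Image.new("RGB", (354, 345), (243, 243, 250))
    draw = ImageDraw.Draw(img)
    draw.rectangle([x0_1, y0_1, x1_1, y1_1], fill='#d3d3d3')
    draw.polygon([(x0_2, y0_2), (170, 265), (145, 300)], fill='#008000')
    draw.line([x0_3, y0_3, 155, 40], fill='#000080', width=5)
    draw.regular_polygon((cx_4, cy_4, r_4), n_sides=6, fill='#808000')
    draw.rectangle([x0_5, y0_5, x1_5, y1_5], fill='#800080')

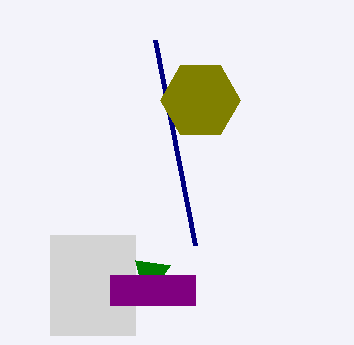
x0_1 = 50
y0_1 = 235
x1_1 = 135
y1_1 = 335
x0_2 = 135
y0_2 = 260
x0_3 = 195
y0_3 = 245
cx_4 = 200
cy_4 = 100
r_4 = 40
x0_5 = 110
y0_5 = 275
x1_5 = 195
y1_5 = 305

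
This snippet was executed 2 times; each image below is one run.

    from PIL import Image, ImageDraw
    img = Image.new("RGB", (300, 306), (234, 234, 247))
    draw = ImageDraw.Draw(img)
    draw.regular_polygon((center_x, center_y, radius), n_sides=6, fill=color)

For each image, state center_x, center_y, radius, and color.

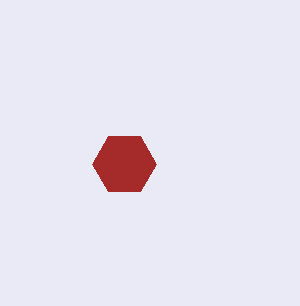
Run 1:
center_x = 124; center_y = 164; radius = 32; color = 'brown'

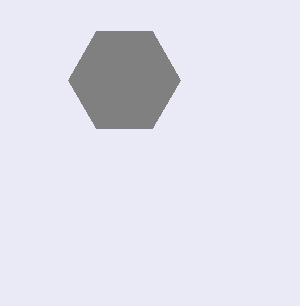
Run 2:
center_x = 124; center_y = 80; radius = 56; color = 'gray'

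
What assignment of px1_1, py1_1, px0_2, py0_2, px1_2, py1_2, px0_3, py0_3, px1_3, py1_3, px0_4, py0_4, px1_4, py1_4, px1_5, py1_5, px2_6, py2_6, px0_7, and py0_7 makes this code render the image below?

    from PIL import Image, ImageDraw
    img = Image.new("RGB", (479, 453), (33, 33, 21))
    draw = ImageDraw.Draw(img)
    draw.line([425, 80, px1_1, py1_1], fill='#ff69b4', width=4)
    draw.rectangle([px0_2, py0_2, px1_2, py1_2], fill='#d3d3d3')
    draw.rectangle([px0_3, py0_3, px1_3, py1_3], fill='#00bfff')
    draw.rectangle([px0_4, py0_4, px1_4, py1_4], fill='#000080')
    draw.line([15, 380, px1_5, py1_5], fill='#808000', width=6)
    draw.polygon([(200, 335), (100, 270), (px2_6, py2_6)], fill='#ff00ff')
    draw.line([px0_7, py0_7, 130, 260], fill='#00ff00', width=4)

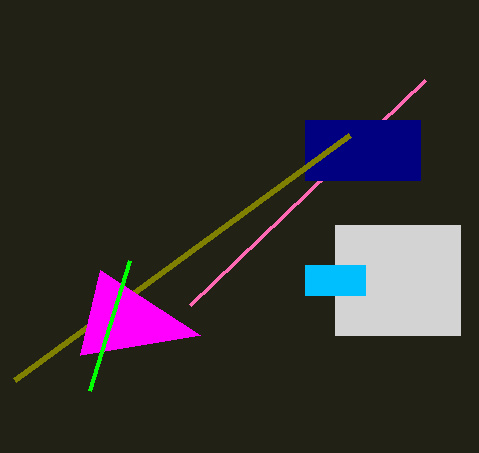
px1_1 = 190
py1_1 = 305
px0_2 = 335
py0_2 = 225
px1_2 = 460
py1_2 = 335
px0_3 = 305
py0_3 = 265
px1_3 = 365
py1_3 = 295
px0_4 = 305
py0_4 = 120
px1_4 = 420
py1_4 = 180
px1_5 = 350
py1_5 = 135
px2_6 = 80
py2_6 = 355
px0_7 = 90
py0_7 = 390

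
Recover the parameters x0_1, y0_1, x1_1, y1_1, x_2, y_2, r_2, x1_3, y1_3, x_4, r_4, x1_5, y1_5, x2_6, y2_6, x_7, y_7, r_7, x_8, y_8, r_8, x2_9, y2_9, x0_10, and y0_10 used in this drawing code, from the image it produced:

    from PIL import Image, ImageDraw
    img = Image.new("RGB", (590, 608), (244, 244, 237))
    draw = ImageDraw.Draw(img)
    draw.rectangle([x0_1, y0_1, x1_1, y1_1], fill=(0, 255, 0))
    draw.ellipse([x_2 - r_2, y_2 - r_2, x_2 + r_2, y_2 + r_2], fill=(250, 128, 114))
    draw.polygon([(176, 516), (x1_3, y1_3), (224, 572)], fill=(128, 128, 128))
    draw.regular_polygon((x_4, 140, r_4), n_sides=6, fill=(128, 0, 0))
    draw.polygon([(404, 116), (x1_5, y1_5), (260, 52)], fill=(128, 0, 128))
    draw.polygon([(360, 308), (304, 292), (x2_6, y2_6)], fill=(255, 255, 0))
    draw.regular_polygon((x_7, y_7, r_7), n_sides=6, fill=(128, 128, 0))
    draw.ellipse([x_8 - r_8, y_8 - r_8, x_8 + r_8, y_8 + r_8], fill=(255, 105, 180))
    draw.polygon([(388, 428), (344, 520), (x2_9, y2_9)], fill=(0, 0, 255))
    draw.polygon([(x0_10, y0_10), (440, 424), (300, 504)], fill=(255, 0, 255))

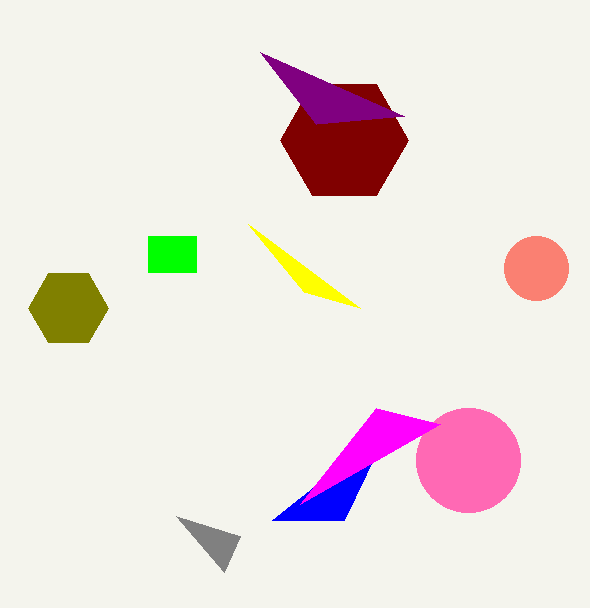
x0_1 = 148
y0_1 = 236
x1_1 = 196
y1_1 = 272
x_2 = 536
y_2 = 268
r_2 = 32
x1_3 = 240
y1_3 = 536
x_4 = 344
r_4 = 64
x1_5 = 316
y1_5 = 124
x2_6 = 248
y2_6 = 224
x_7 = 68
y_7 = 308
r_7 = 40
x_8 = 468
y_8 = 460
r_8 = 52
x2_9 = 272
y2_9 = 520
x0_10 = 376
y0_10 = 408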